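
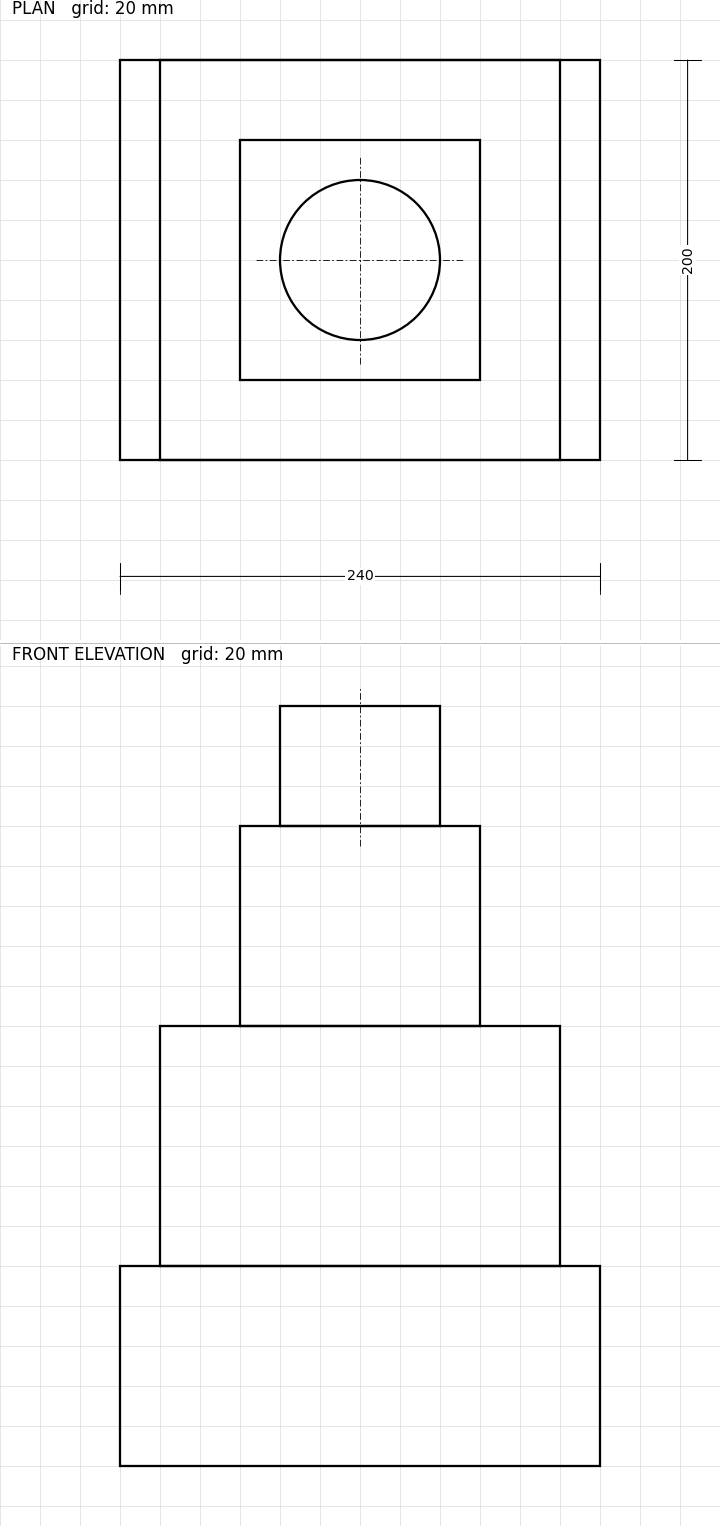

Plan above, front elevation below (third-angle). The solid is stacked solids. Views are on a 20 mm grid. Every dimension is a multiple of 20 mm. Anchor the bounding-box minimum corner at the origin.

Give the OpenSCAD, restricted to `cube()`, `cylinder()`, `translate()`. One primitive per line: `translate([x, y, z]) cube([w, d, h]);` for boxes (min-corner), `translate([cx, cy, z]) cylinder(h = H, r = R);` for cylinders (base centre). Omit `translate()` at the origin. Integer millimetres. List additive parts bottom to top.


cube([240, 200, 100]);
translate([20, 0, 100]) cube([200, 200, 120]);
translate([60, 40, 220]) cube([120, 120, 100]);
translate([120, 100, 320]) cylinder(h = 60, r = 40);


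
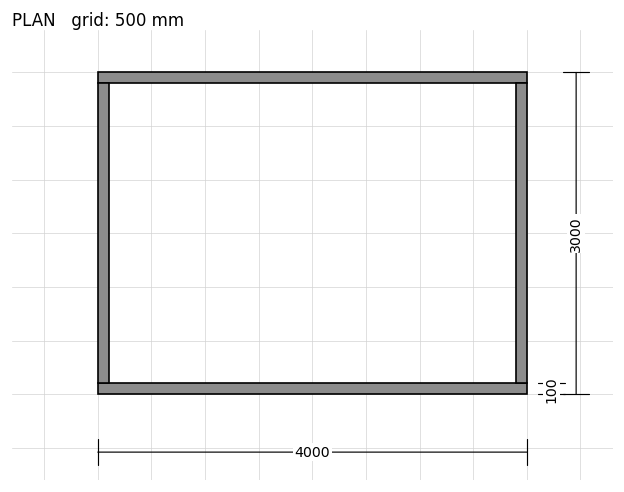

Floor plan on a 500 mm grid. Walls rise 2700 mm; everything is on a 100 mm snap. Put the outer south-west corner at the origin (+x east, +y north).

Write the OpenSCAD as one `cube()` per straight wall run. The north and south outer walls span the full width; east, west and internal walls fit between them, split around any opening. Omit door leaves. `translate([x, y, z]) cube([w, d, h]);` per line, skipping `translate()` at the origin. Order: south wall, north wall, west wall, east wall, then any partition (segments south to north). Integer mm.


cube([4000, 100, 2700]);
translate([0, 2900, 0]) cube([4000, 100, 2700]);
translate([0, 100, 0]) cube([100, 2800, 2700]);
translate([3900, 100, 0]) cube([100, 2800, 2700]);


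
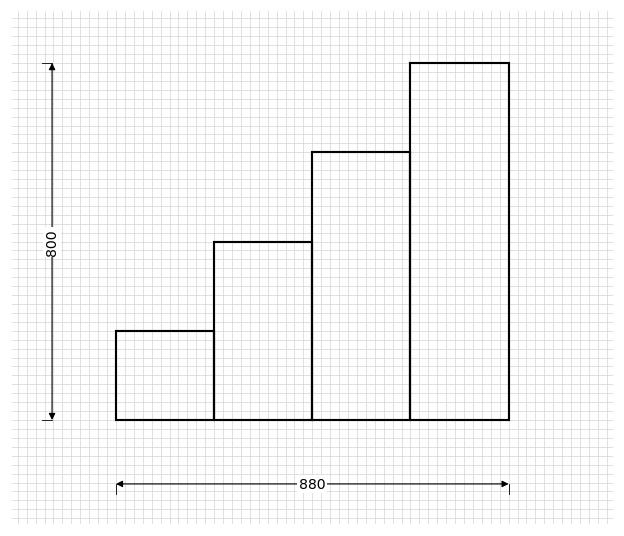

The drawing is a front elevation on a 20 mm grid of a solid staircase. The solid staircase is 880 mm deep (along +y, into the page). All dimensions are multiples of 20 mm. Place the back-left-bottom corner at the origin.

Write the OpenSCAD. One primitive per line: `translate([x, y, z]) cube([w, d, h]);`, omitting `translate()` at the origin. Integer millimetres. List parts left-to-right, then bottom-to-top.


cube([220, 880, 200]);
translate([220, 0, 0]) cube([220, 880, 400]);
translate([440, 0, 0]) cube([220, 880, 600]);
translate([660, 0, 0]) cube([220, 880, 800]);


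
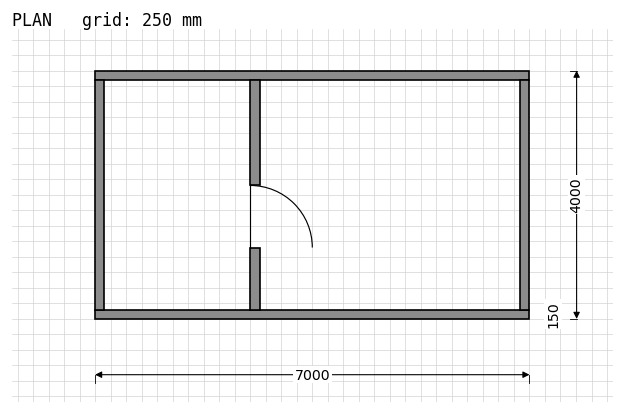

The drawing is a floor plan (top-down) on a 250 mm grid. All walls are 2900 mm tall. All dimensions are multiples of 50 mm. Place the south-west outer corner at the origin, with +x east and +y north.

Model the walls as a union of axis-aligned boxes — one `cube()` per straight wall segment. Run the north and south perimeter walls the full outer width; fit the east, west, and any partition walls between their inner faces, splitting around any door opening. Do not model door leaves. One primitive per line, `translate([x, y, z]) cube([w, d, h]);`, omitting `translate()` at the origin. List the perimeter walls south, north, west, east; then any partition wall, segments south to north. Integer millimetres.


cube([7000, 150, 2900]);
translate([0, 3850, 0]) cube([7000, 150, 2900]);
translate([0, 150, 0]) cube([150, 3700, 2900]);
translate([6850, 150, 0]) cube([150, 3700, 2900]);
translate([2500, 150, 0]) cube([150, 1000, 2900]);
translate([2500, 2150, 0]) cube([150, 1700, 2900]);


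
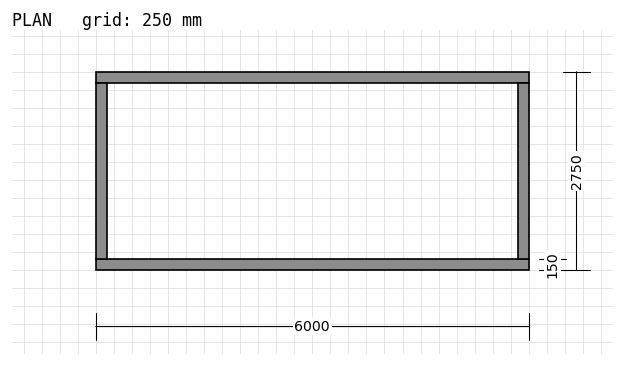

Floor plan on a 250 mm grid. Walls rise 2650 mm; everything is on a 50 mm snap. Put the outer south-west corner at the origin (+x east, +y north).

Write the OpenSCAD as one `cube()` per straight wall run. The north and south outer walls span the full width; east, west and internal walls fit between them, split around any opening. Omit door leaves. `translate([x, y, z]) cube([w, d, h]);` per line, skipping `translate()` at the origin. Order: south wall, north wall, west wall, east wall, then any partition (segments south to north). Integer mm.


cube([6000, 150, 2650]);
translate([0, 2600, 0]) cube([6000, 150, 2650]);
translate([0, 150, 0]) cube([150, 2450, 2650]);
translate([5850, 150, 0]) cube([150, 2450, 2650]);


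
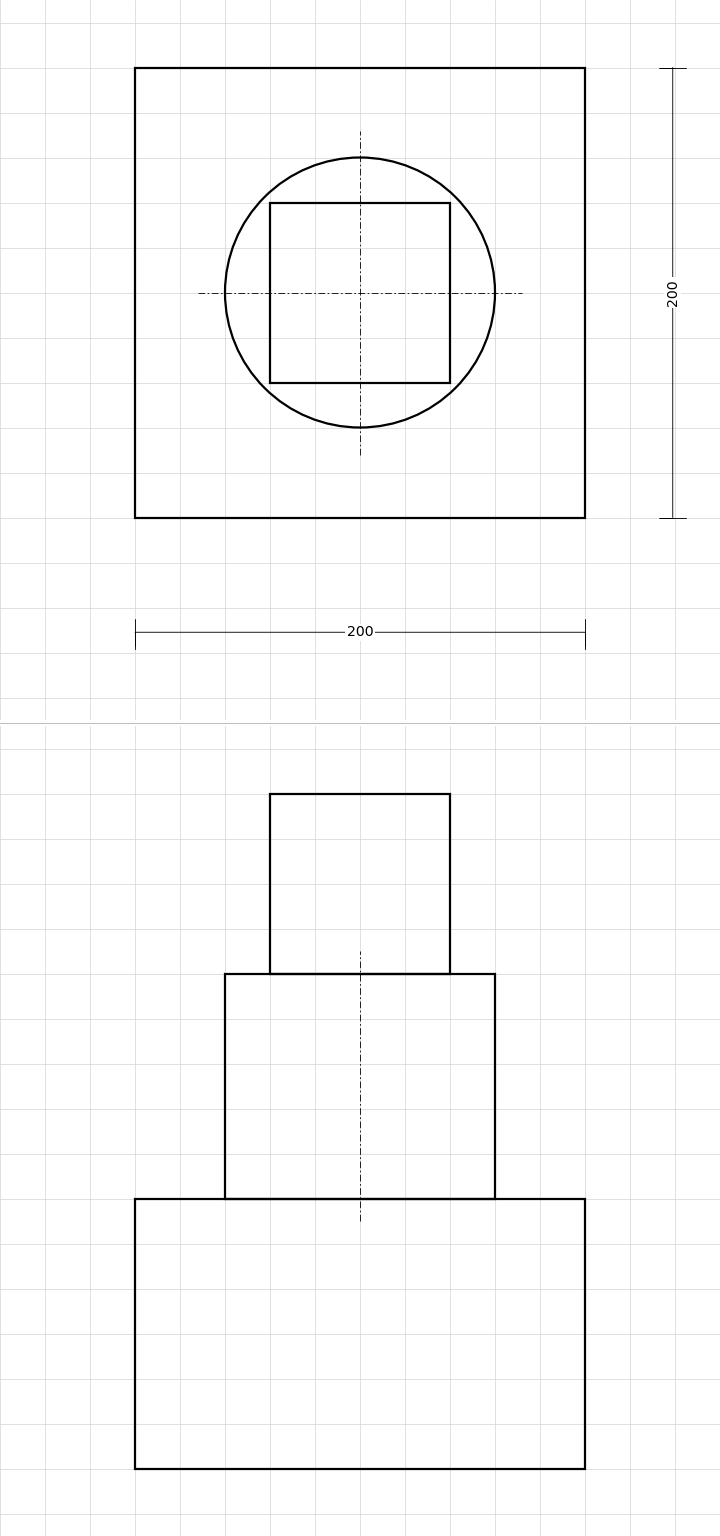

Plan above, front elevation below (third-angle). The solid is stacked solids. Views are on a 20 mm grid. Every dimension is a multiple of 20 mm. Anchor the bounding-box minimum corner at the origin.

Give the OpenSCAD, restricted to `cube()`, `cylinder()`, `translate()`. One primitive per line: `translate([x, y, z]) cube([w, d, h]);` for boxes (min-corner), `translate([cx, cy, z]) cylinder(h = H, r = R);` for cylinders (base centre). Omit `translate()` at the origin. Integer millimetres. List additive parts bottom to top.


cube([200, 200, 120]);
translate([100, 100, 120]) cylinder(h = 100, r = 60);
translate([60, 60, 220]) cube([80, 80, 80]);


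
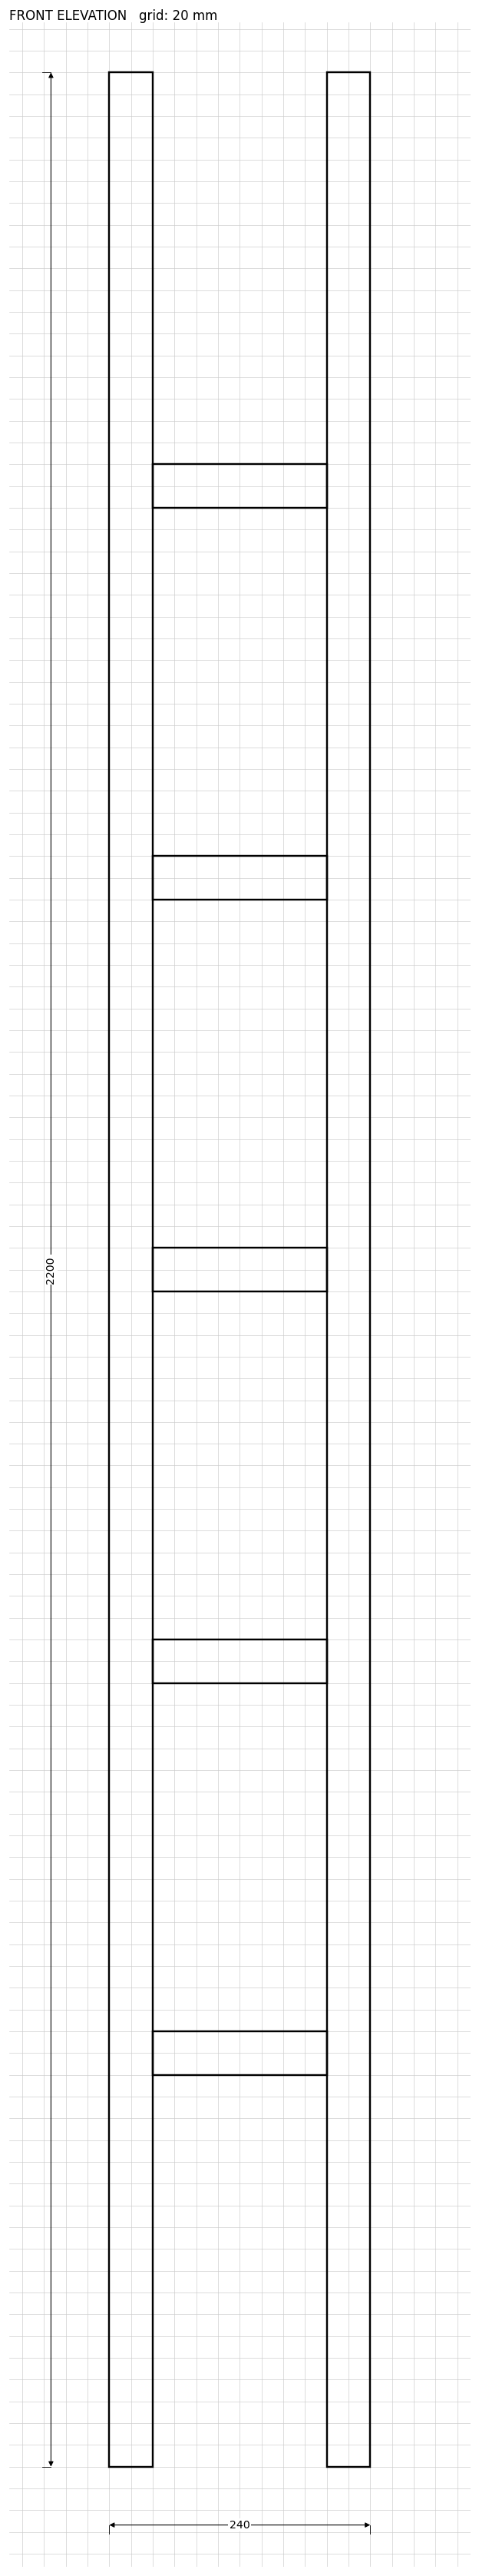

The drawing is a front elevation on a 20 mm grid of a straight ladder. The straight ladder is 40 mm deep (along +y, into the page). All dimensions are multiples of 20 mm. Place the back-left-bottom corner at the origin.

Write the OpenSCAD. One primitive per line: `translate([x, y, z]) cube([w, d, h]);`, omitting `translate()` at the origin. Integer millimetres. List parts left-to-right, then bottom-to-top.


cube([40, 40, 2200]);
translate([40, 0, 360]) cube([160, 40, 40]);
translate([40, 0, 720]) cube([160, 40, 40]);
translate([40, 0, 1080]) cube([160, 40, 40]);
translate([40, 0, 1440]) cube([160, 40, 40]);
translate([40, 0, 1800]) cube([160, 40, 40]);
translate([200, 0, 0]) cube([40, 40, 2200]);


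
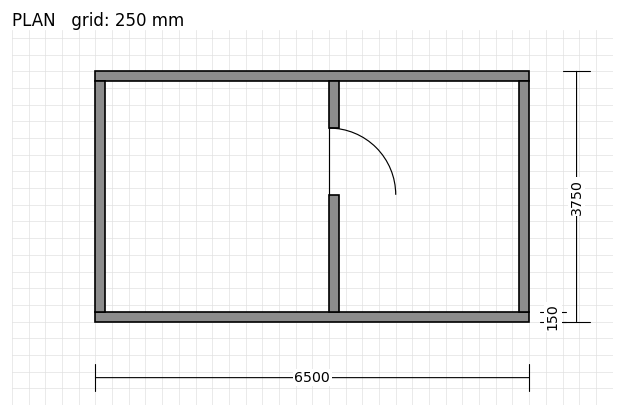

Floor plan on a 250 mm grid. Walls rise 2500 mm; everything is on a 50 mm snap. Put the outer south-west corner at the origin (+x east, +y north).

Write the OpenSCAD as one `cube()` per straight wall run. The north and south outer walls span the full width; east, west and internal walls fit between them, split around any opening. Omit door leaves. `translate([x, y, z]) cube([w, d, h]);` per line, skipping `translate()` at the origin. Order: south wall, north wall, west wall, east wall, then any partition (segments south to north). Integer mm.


cube([6500, 150, 2500]);
translate([0, 3600, 0]) cube([6500, 150, 2500]);
translate([0, 150, 0]) cube([150, 3450, 2500]);
translate([6350, 150, 0]) cube([150, 3450, 2500]);
translate([3500, 150, 0]) cube([150, 1750, 2500]);
translate([3500, 2900, 0]) cube([150, 700, 2500]);


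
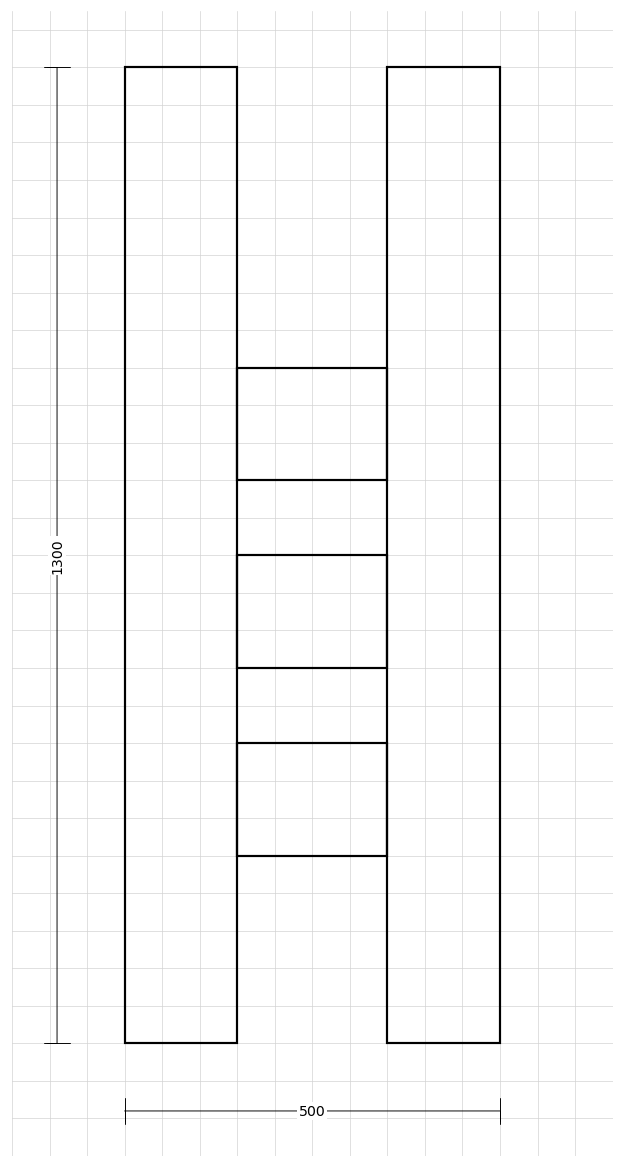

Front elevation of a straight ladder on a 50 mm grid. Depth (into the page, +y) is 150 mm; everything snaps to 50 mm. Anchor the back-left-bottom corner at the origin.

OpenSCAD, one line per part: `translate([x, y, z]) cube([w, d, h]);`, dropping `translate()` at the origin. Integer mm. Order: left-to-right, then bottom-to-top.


cube([150, 150, 1300]);
translate([150, 0, 250]) cube([200, 150, 150]);
translate([150, 0, 500]) cube([200, 150, 150]);
translate([150, 0, 750]) cube([200, 150, 150]);
translate([350, 0, 0]) cube([150, 150, 1300]);


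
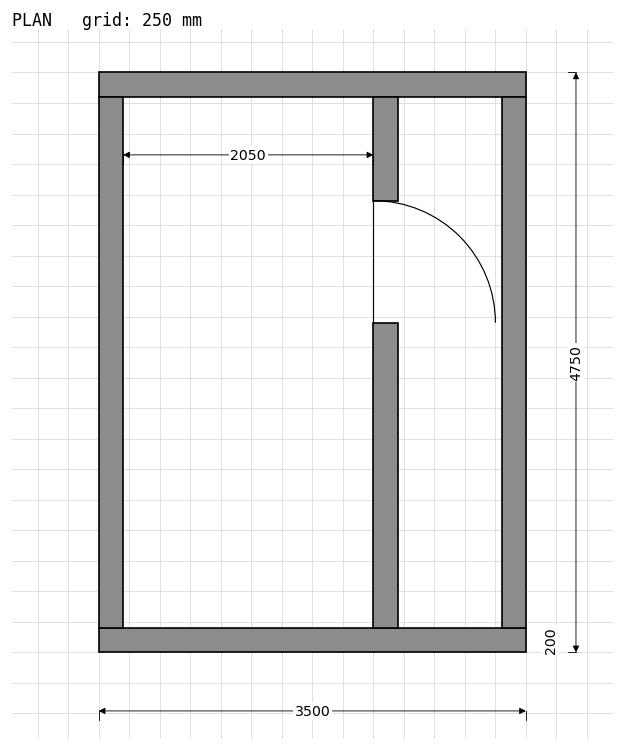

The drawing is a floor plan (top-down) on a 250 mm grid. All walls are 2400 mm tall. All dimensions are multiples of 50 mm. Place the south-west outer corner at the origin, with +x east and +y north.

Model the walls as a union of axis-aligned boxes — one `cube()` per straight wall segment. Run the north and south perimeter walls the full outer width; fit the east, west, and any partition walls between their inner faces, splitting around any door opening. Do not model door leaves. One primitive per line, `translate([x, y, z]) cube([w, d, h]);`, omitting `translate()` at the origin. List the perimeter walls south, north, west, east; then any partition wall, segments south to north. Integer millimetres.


cube([3500, 200, 2400]);
translate([0, 4550, 0]) cube([3500, 200, 2400]);
translate([0, 200, 0]) cube([200, 4350, 2400]);
translate([3300, 200, 0]) cube([200, 4350, 2400]);
translate([2250, 200, 0]) cube([200, 2500, 2400]);
translate([2250, 3700, 0]) cube([200, 850, 2400]);


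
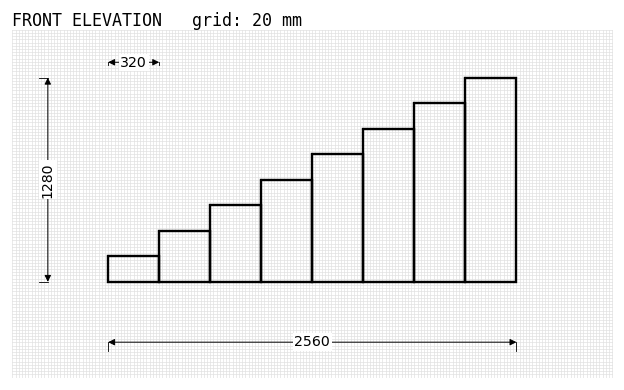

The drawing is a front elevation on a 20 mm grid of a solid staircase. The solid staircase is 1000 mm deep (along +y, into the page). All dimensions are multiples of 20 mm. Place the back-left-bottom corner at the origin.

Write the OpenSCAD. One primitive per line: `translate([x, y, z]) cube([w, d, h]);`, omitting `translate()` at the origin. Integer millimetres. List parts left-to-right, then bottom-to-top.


cube([320, 1000, 160]);
translate([320, 0, 0]) cube([320, 1000, 320]);
translate([640, 0, 0]) cube([320, 1000, 480]);
translate([960, 0, 0]) cube([320, 1000, 640]);
translate([1280, 0, 0]) cube([320, 1000, 800]);
translate([1600, 0, 0]) cube([320, 1000, 960]);
translate([1920, 0, 0]) cube([320, 1000, 1120]);
translate([2240, 0, 0]) cube([320, 1000, 1280]);


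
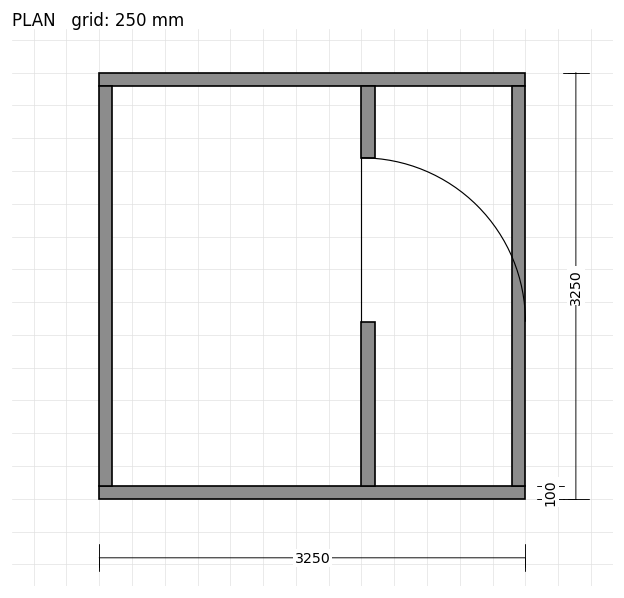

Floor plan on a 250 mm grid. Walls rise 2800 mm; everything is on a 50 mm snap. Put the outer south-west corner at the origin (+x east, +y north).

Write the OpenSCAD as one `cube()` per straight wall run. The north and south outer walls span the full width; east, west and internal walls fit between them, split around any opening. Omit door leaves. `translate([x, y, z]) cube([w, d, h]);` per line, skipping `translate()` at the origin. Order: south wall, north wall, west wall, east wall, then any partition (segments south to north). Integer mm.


cube([3250, 100, 2800]);
translate([0, 3150, 0]) cube([3250, 100, 2800]);
translate([0, 100, 0]) cube([100, 3050, 2800]);
translate([3150, 100, 0]) cube([100, 3050, 2800]);
translate([2000, 100, 0]) cube([100, 1250, 2800]);
translate([2000, 2600, 0]) cube([100, 550, 2800]);


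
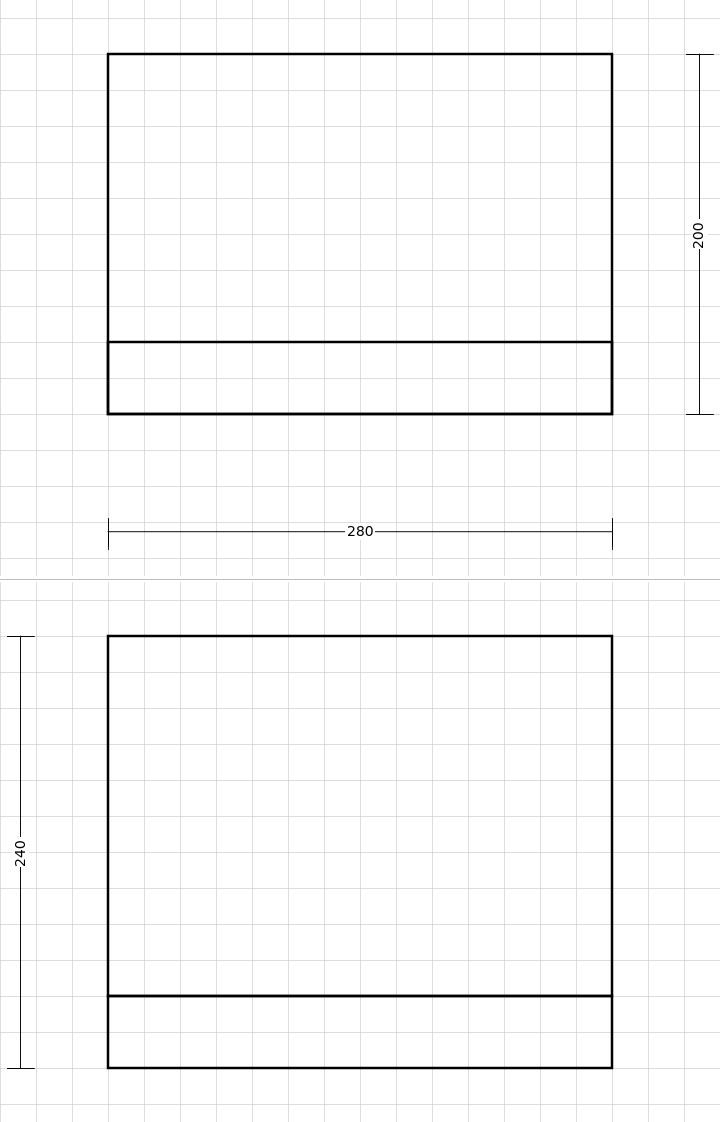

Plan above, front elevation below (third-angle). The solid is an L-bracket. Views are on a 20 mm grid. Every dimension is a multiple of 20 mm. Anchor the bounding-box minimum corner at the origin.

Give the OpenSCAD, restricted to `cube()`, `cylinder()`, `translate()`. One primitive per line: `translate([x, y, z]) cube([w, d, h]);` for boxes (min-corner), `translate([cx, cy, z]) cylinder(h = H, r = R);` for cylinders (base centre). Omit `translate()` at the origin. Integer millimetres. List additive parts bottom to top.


cube([280, 200, 40]);
translate([0, 0, 40]) cube([280, 40, 200]);


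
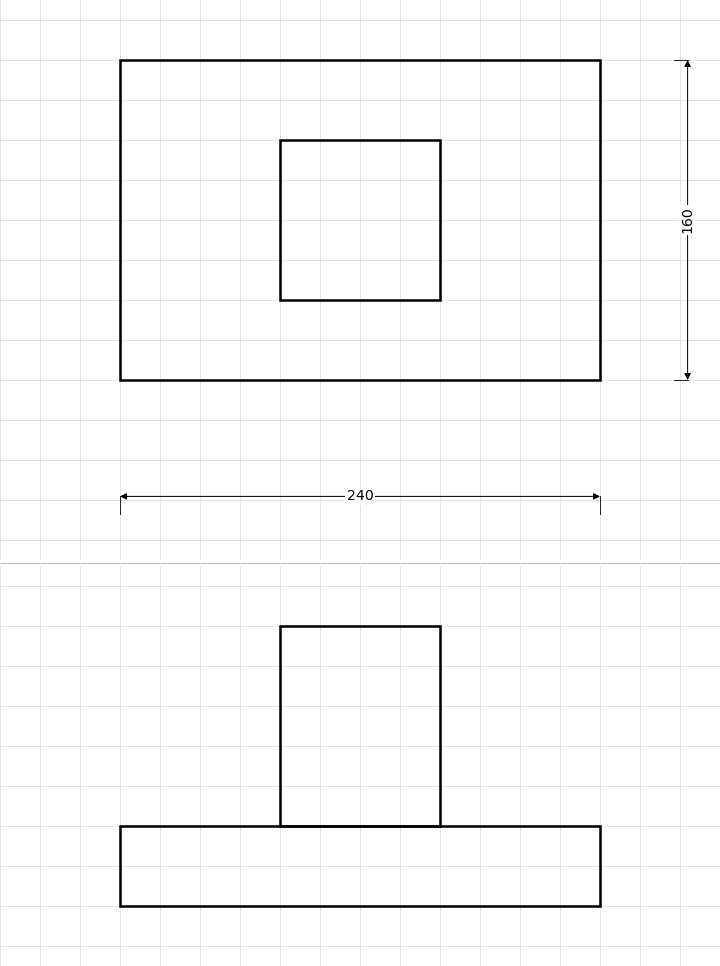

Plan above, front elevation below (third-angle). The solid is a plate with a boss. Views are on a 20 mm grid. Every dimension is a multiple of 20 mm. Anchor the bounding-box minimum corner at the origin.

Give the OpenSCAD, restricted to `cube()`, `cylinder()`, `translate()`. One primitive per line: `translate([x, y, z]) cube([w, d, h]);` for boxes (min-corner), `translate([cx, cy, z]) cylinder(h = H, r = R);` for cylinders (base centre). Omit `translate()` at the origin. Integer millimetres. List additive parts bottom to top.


cube([240, 160, 40]);
translate([80, 40, 40]) cube([80, 80, 100]);


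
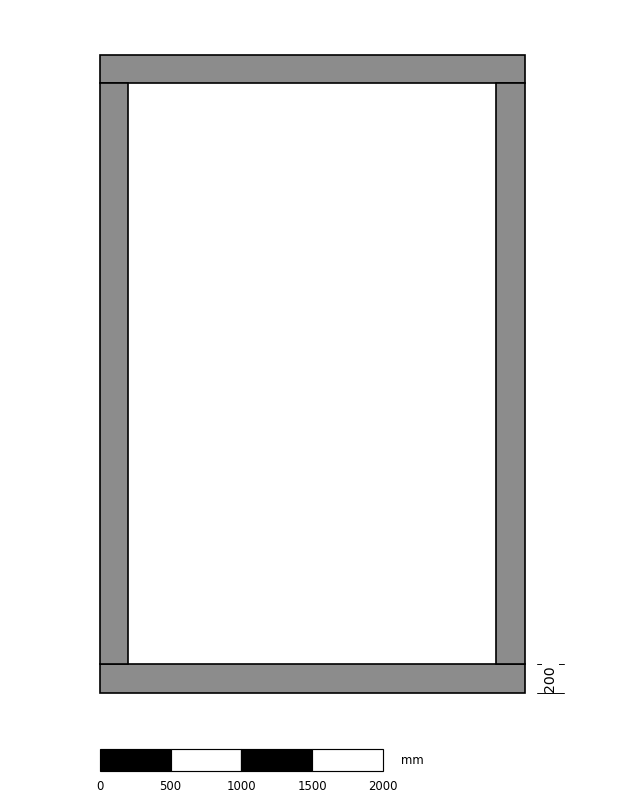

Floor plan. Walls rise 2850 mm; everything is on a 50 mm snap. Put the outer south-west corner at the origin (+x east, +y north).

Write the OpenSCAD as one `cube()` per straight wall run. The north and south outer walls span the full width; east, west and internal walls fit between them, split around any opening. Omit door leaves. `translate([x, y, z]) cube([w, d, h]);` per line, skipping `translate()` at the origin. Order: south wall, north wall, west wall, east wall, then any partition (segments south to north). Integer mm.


cube([3000, 200, 2850]);
translate([0, 4300, 0]) cube([3000, 200, 2850]);
translate([0, 200, 0]) cube([200, 4100, 2850]);
translate([2800, 200, 0]) cube([200, 4100, 2850]);


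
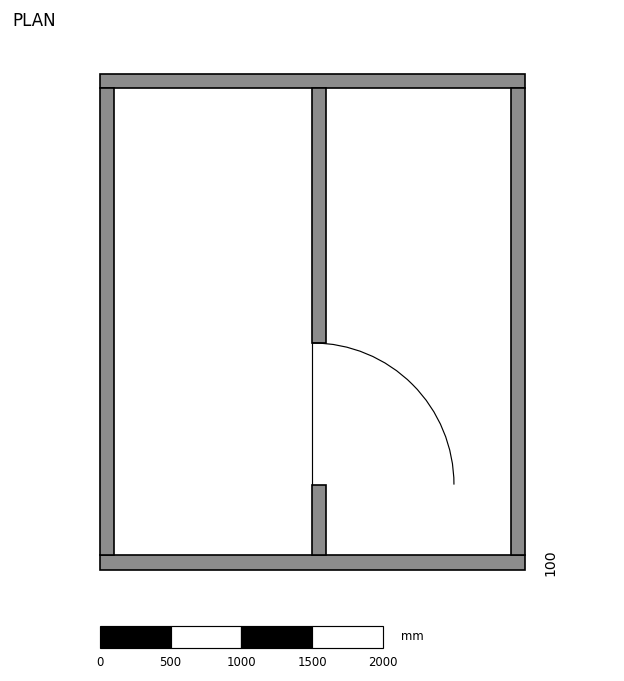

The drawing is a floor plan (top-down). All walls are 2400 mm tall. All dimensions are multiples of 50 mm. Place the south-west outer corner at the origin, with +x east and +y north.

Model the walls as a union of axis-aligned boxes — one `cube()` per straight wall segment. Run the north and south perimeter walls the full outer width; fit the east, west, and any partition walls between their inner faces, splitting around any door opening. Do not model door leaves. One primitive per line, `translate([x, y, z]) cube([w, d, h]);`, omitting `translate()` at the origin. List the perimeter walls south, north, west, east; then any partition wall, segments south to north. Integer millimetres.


cube([3000, 100, 2400]);
translate([0, 3400, 0]) cube([3000, 100, 2400]);
translate([0, 100, 0]) cube([100, 3300, 2400]);
translate([2900, 100, 0]) cube([100, 3300, 2400]);
translate([1500, 100, 0]) cube([100, 500, 2400]);
translate([1500, 1600, 0]) cube([100, 1800, 2400]);


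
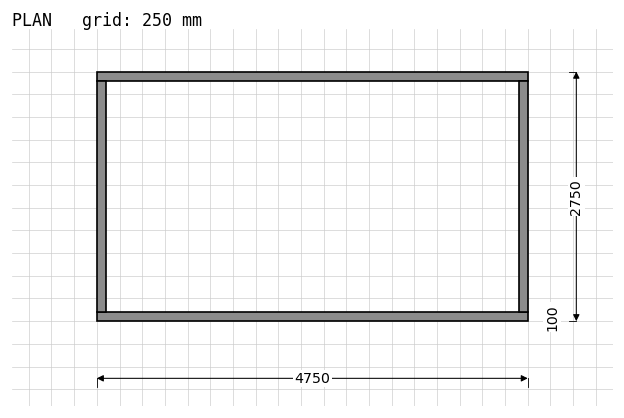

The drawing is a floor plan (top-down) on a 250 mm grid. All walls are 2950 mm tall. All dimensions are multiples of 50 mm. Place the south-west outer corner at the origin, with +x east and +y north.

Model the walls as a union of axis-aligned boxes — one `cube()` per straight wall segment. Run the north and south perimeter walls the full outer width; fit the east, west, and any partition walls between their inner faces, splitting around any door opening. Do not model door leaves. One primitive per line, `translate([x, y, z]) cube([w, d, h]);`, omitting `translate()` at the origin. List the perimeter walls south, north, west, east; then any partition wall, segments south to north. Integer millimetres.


cube([4750, 100, 2950]);
translate([0, 2650, 0]) cube([4750, 100, 2950]);
translate([0, 100, 0]) cube([100, 2550, 2950]);
translate([4650, 100, 0]) cube([100, 2550, 2950]);


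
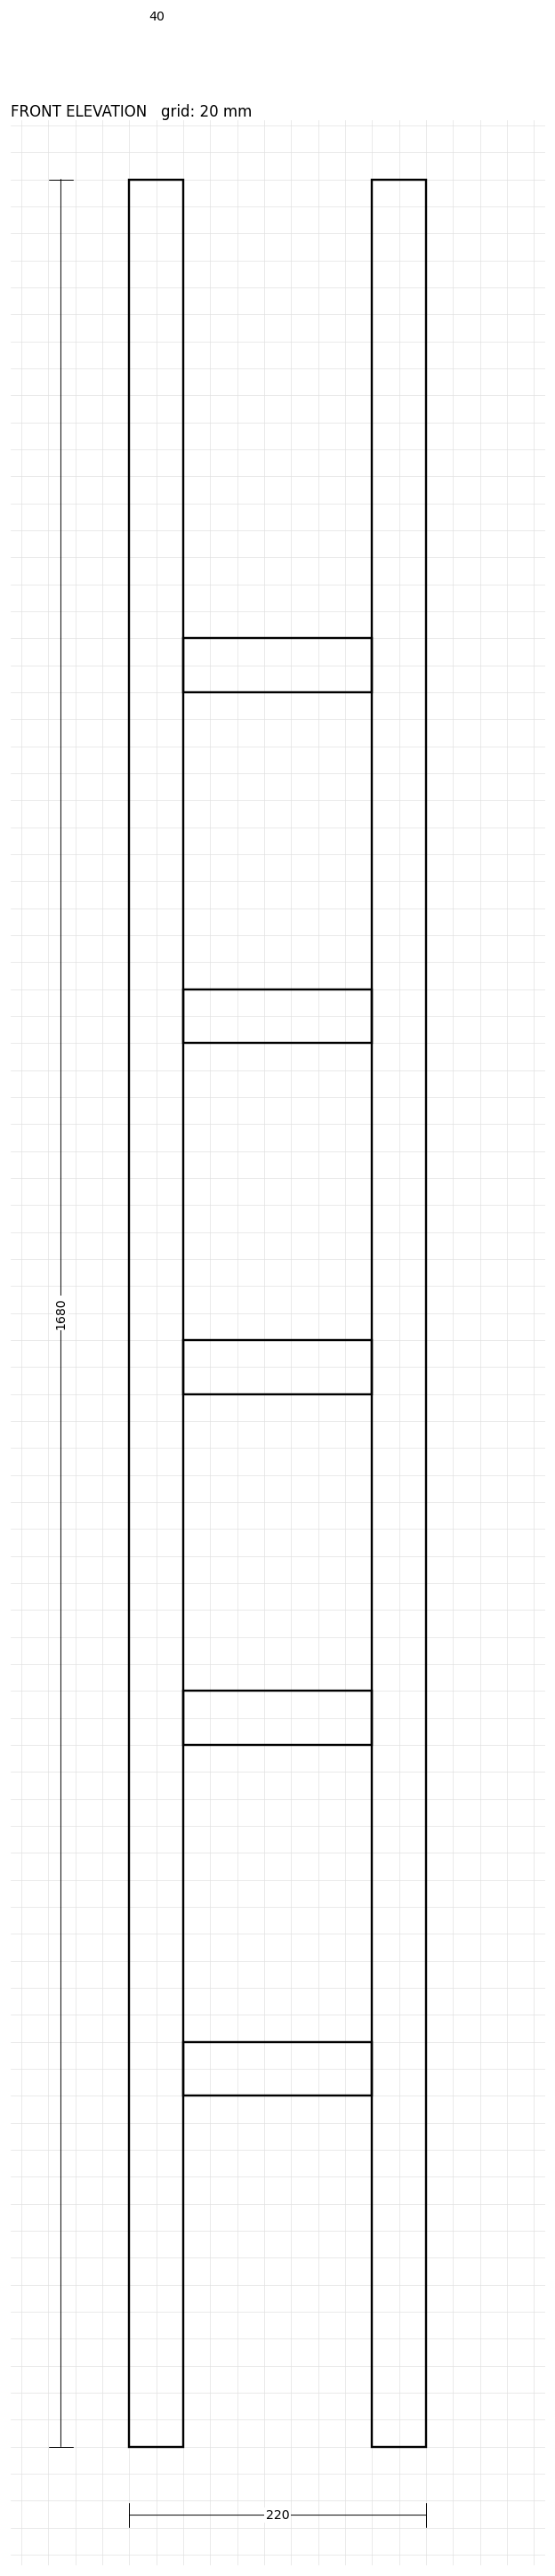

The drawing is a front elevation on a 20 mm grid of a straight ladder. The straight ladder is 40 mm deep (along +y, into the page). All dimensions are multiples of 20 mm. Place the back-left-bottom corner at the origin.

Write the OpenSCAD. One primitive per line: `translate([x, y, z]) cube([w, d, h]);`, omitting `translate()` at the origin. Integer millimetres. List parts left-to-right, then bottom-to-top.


cube([40, 40, 1680]);
translate([40, 0, 260]) cube([140, 40, 40]);
translate([40, 0, 520]) cube([140, 40, 40]);
translate([40, 0, 780]) cube([140, 40, 40]);
translate([40, 0, 1040]) cube([140, 40, 40]);
translate([40, 0, 1300]) cube([140, 40, 40]);
translate([180, 0, 0]) cube([40, 40, 1680]);


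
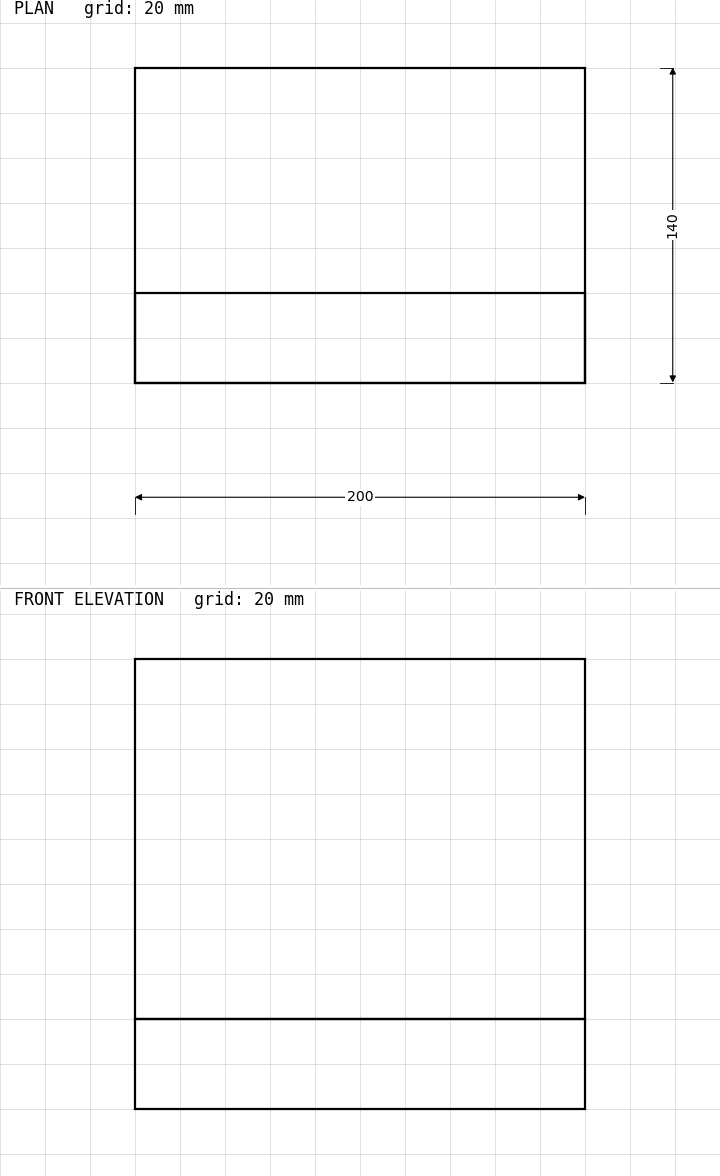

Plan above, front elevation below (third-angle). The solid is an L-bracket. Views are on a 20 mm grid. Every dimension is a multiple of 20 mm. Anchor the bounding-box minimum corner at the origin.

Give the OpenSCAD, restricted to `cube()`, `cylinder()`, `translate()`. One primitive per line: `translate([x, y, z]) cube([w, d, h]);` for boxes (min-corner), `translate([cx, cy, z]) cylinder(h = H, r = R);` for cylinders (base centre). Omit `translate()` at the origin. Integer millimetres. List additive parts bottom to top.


cube([200, 140, 40]);
translate([0, 0, 40]) cube([200, 40, 160]);


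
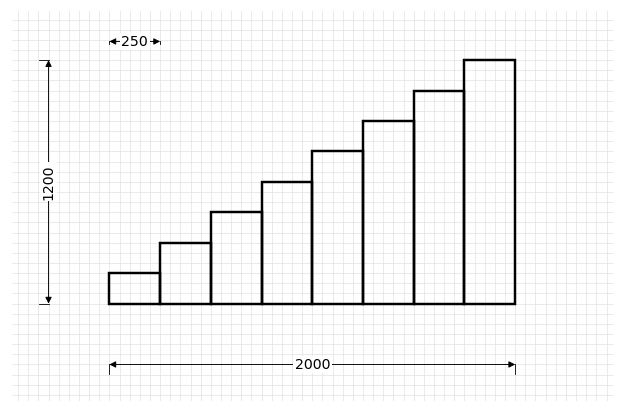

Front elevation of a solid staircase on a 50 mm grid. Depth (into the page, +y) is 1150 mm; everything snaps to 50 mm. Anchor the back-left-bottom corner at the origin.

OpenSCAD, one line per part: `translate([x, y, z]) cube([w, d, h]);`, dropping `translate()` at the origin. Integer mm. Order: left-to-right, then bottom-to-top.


cube([250, 1150, 150]);
translate([250, 0, 0]) cube([250, 1150, 300]);
translate([500, 0, 0]) cube([250, 1150, 450]);
translate([750, 0, 0]) cube([250, 1150, 600]);
translate([1000, 0, 0]) cube([250, 1150, 750]);
translate([1250, 0, 0]) cube([250, 1150, 900]);
translate([1500, 0, 0]) cube([250, 1150, 1050]);
translate([1750, 0, 0]) cube([250, 1150, 1200]);


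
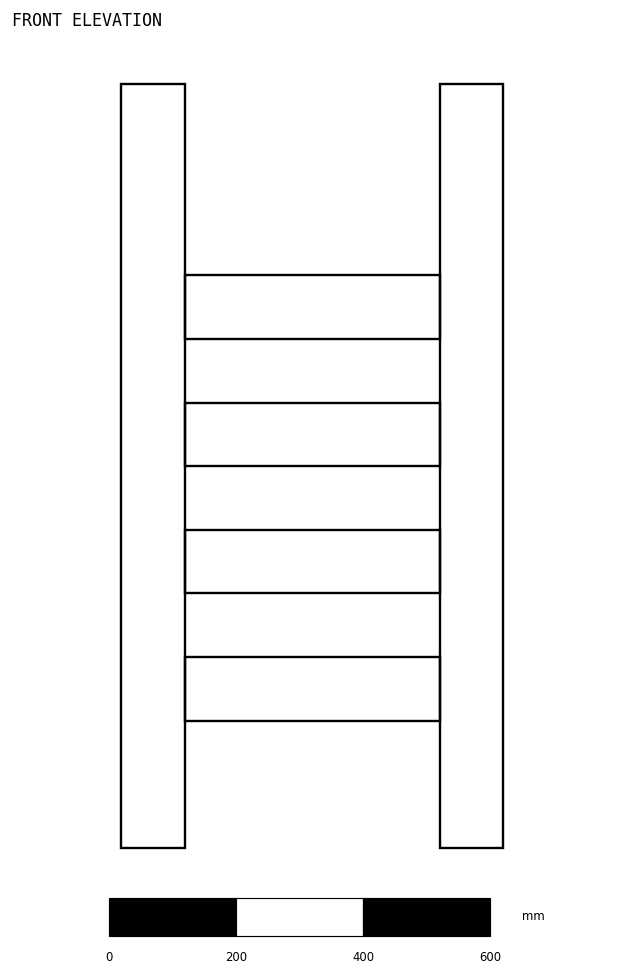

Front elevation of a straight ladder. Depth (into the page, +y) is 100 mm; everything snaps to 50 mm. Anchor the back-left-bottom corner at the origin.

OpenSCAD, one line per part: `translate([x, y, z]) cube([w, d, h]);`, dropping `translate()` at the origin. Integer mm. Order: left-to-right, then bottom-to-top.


cube([100, 100, 1200]);
translate([100, 0, 200]) cube([400, 100, 100]);
translate([100, 0, 400]) cube([400, 100, 100]);
translate([100, 0, 600]) cube([400, 100, 100]);
translate([100, 0, 800]) cube([400, 100, 100]);
translate([500, 0, 0]) cube([100, 100, 1200]);


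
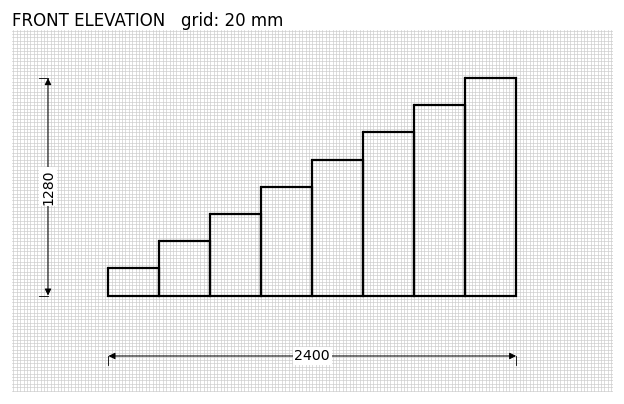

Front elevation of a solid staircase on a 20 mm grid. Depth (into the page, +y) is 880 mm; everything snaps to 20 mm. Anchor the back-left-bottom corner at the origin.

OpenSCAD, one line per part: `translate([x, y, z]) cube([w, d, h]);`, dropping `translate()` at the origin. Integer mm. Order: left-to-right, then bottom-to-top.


cube([300, 880, 160]);
translate([300, 0, 0]) cube([300, 880, 320]);
translate([600, 0, 0]) cube([300, 880, 480]);
translate([900, 0, 0]) cube([300, 880, 640]);
translate([1200, 0, 0]) cube([300, 880, 800]);
translate([1500, 0, 0]) cube([300, 880, 960]);
translate([1800, 0, 0]) cube([300, 880, 1120]);
translate([2100, 0, 0]) cube([300, 880, 1280]);


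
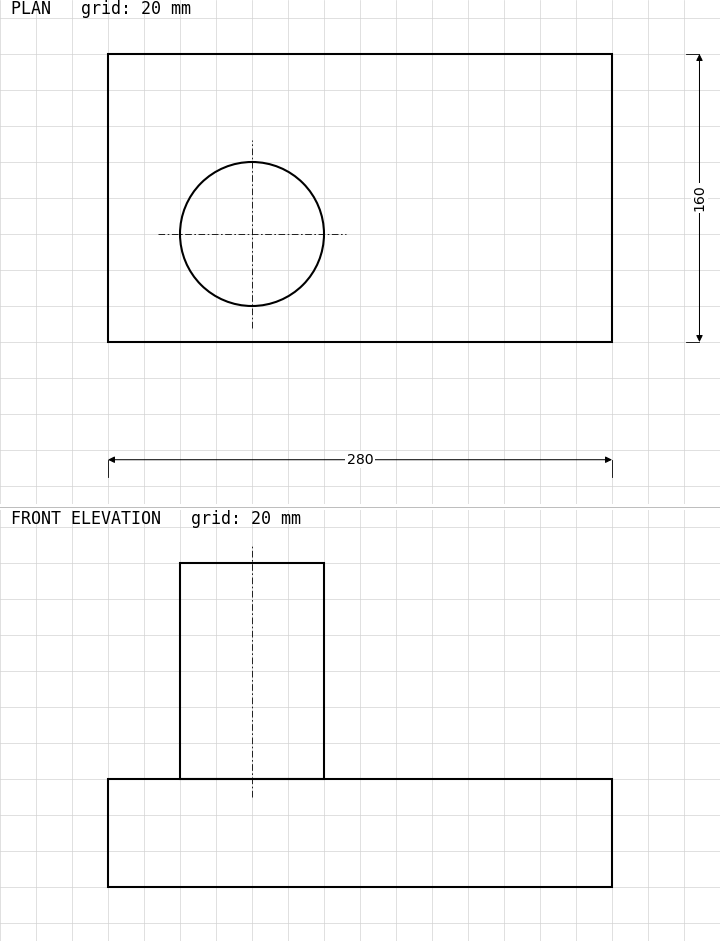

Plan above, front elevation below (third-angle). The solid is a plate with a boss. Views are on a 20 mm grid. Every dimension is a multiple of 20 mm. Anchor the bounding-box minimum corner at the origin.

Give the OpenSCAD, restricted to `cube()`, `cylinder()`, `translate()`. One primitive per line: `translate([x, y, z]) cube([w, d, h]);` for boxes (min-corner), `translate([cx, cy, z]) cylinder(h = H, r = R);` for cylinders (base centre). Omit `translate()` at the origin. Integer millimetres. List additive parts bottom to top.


cube([280, 160, 60]);
translate([80, 60, 60]) cylinder(h = 120, r = 40);


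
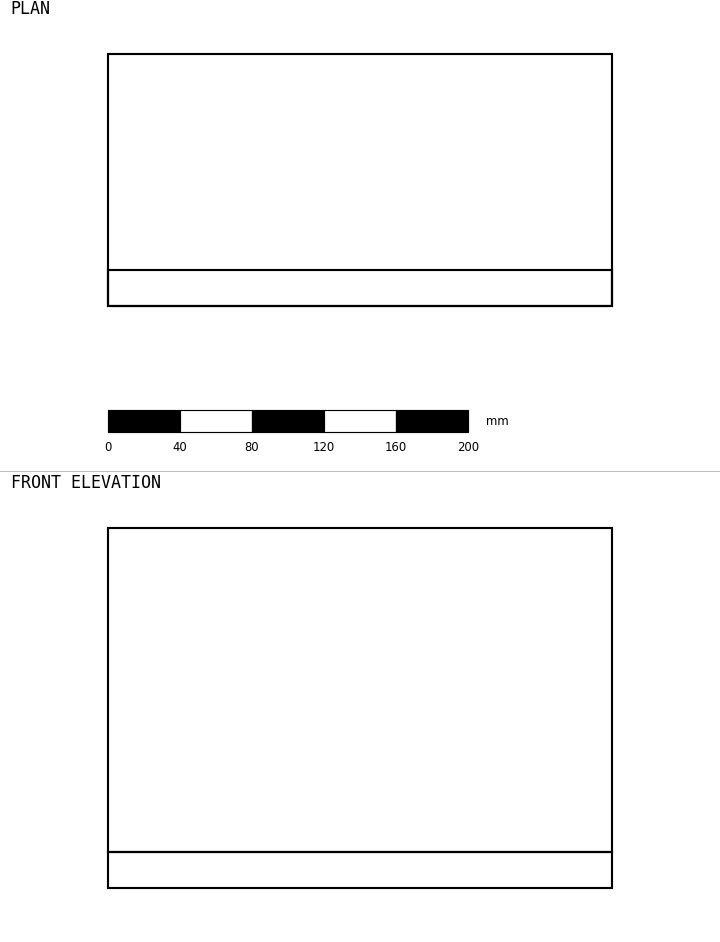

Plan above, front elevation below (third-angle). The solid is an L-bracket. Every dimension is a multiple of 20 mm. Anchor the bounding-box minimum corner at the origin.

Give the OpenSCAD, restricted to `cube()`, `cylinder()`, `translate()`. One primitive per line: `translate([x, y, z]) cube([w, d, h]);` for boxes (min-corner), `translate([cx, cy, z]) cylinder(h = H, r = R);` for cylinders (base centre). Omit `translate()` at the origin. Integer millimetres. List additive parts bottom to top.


cube([280, 140, 20]);
translate([0, 0, 20]) cube([280, 20, 180]);


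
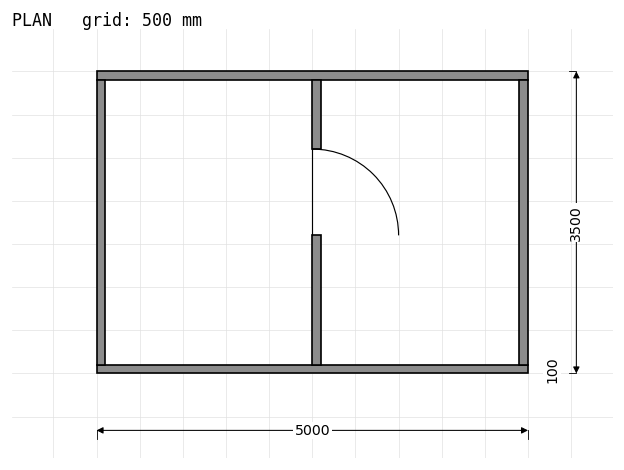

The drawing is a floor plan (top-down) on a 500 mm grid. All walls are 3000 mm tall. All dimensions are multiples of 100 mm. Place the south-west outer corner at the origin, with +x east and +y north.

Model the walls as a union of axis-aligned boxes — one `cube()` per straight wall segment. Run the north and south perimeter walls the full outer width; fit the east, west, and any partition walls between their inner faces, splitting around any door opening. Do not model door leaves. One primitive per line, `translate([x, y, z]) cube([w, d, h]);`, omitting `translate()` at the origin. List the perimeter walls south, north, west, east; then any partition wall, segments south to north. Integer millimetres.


cube([5000, 100, 3000]);
translate([0, 3400, 0]) cube([5000, 100, 3000]);
translate([0, 100, 0]) cube([100, 3300, 3000]);
translate([4900, 100, 0]) cube([100, 3300, 3000]);
translate([2500, 100, 0]) cube([100, 1500, 3000]);
translate([2500, 2600, 0]) cube([100, 800, 3000]);


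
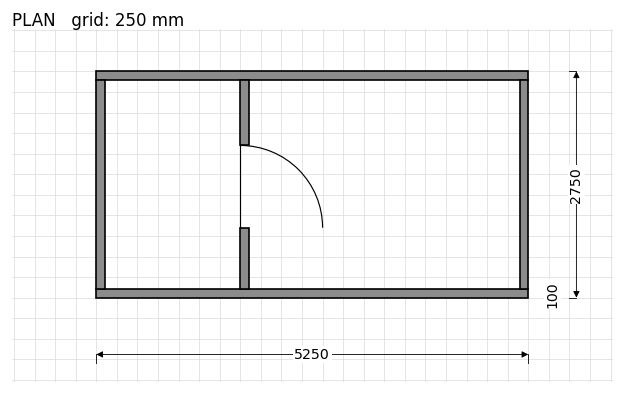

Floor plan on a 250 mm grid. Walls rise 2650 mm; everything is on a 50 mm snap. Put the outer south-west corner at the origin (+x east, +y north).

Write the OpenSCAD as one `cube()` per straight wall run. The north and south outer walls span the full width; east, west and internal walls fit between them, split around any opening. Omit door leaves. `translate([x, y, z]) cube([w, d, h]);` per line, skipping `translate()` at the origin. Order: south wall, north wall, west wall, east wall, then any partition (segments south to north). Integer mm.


cube([5250, 100, 2650]);
translate([0, 2650, 0]) cube([5250, 100, 2650]);
translate([0, 100, 0]) cube([100, 2550, 2650]);
translate([5150, 100, 0]) cube([100, 2550, 2650]);
translate([1750, 100, 0]) cube([100, 750, 2650]);
translate([1750, 1850, 0]) cube([100, 800, 2650]);


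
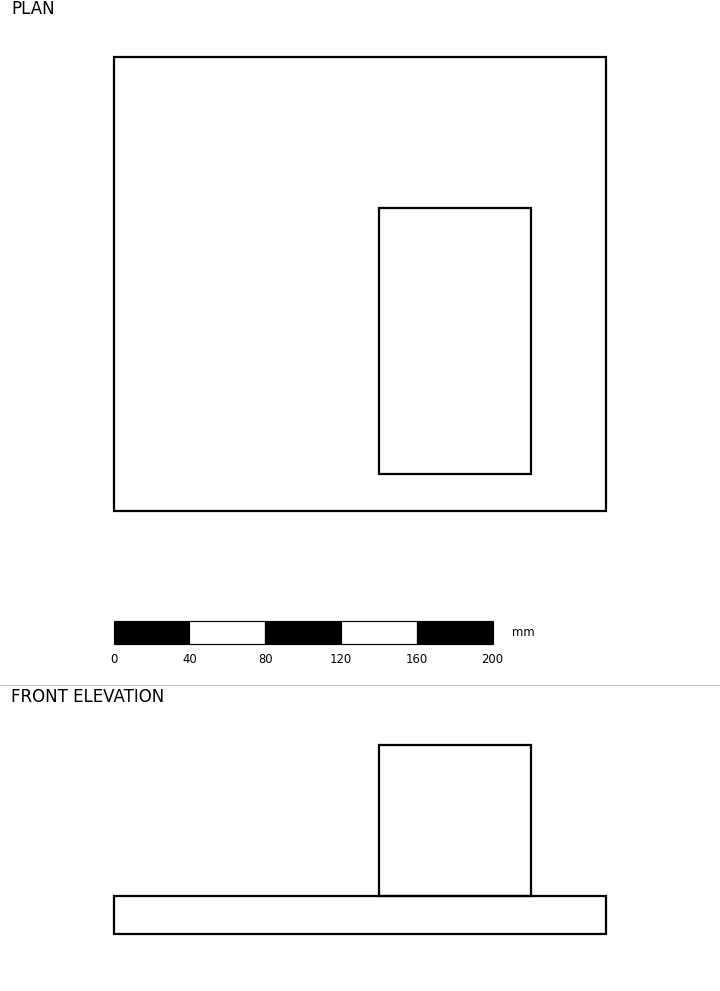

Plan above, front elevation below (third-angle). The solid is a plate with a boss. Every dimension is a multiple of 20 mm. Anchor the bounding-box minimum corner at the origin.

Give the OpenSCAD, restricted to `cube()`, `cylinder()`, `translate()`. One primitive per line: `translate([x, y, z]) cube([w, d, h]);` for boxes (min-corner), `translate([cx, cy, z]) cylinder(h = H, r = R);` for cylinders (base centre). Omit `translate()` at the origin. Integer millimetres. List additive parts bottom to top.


cube([260, 240, 20]);
translate([140, 20, 20]) cube([80, 140, 80]);


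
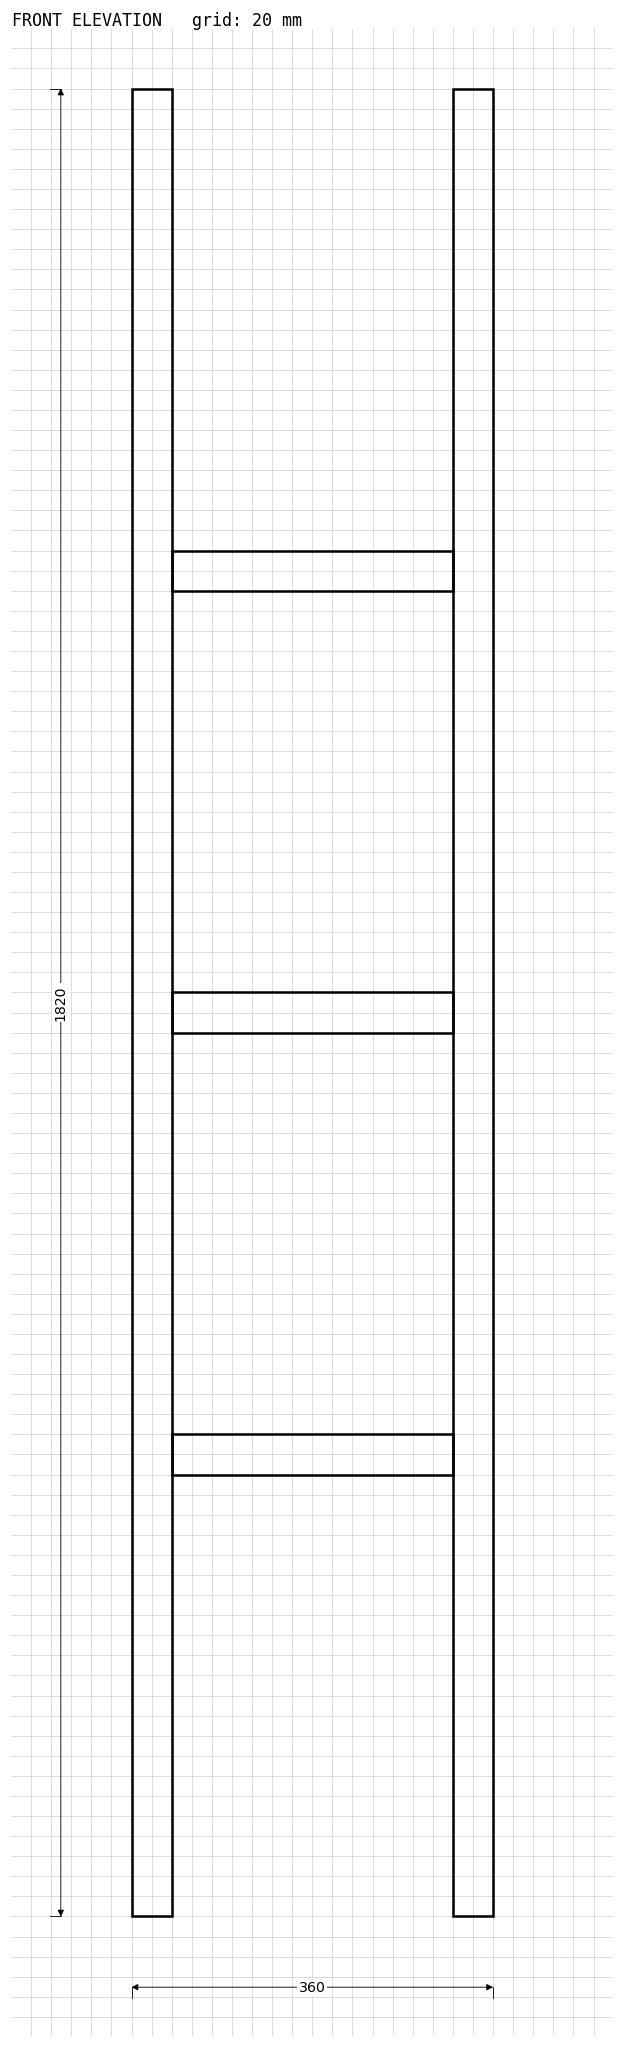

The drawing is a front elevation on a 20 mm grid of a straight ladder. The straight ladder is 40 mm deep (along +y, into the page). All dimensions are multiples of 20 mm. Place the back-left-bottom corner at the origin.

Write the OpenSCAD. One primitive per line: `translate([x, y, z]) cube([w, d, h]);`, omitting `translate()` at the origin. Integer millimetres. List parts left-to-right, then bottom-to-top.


cube([40, 40, 1820]);
translate([40, 0, 440]) cube([280, 40, 40]);
translate([40, 0, 880]) cube([280, 40, 40]);
translate([40, 0, 1320]) cube([280, 40, 40]);
translate([320, 0, 0]) cube([40, 40, 1820]);


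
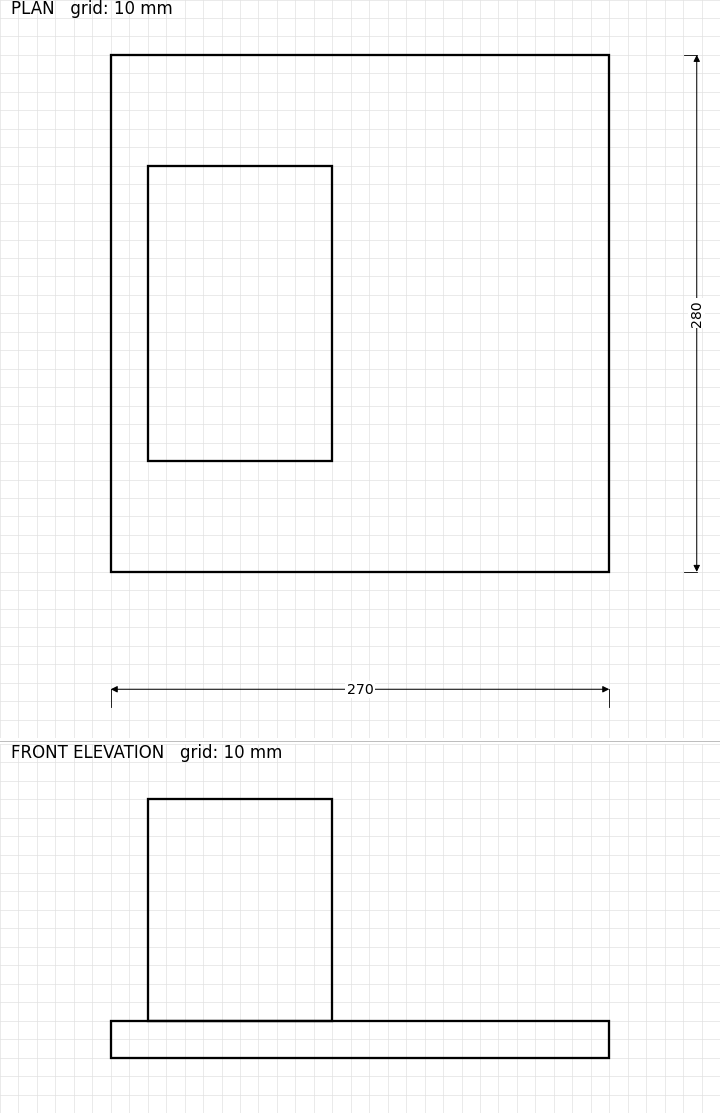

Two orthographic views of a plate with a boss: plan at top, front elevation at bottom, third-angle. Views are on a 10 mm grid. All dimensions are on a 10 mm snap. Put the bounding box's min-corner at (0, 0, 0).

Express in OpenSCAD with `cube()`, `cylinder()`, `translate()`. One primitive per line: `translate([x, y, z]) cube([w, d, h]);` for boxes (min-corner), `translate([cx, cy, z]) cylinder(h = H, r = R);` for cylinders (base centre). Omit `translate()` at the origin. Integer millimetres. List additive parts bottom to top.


cube([270, 280, 20]);
translate([20, 60, 20]) cube([100, 160, 120]);


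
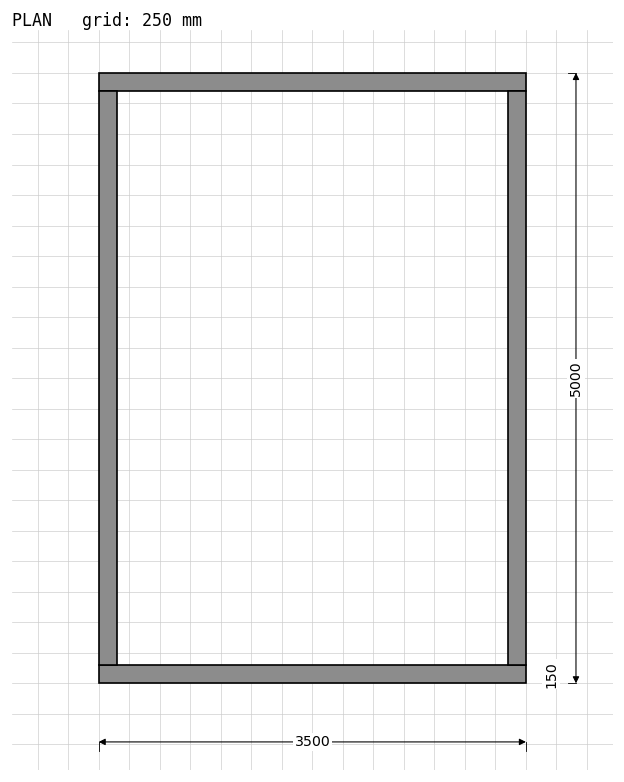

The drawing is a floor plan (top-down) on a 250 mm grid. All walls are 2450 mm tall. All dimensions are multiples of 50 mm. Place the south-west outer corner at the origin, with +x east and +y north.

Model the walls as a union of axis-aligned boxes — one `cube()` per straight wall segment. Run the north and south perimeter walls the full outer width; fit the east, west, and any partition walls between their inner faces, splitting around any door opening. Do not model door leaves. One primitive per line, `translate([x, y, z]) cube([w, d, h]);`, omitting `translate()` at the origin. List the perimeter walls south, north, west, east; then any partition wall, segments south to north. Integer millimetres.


cube([3500, 150, 2450]);
translate([0, 4850, 0]) cube([3500, 150, 2450]);
translate([0, 150, 0]) cube([150, 4700, 2450]);
translate([3350, 150, 0]) cube([150, 4700, 2450]);


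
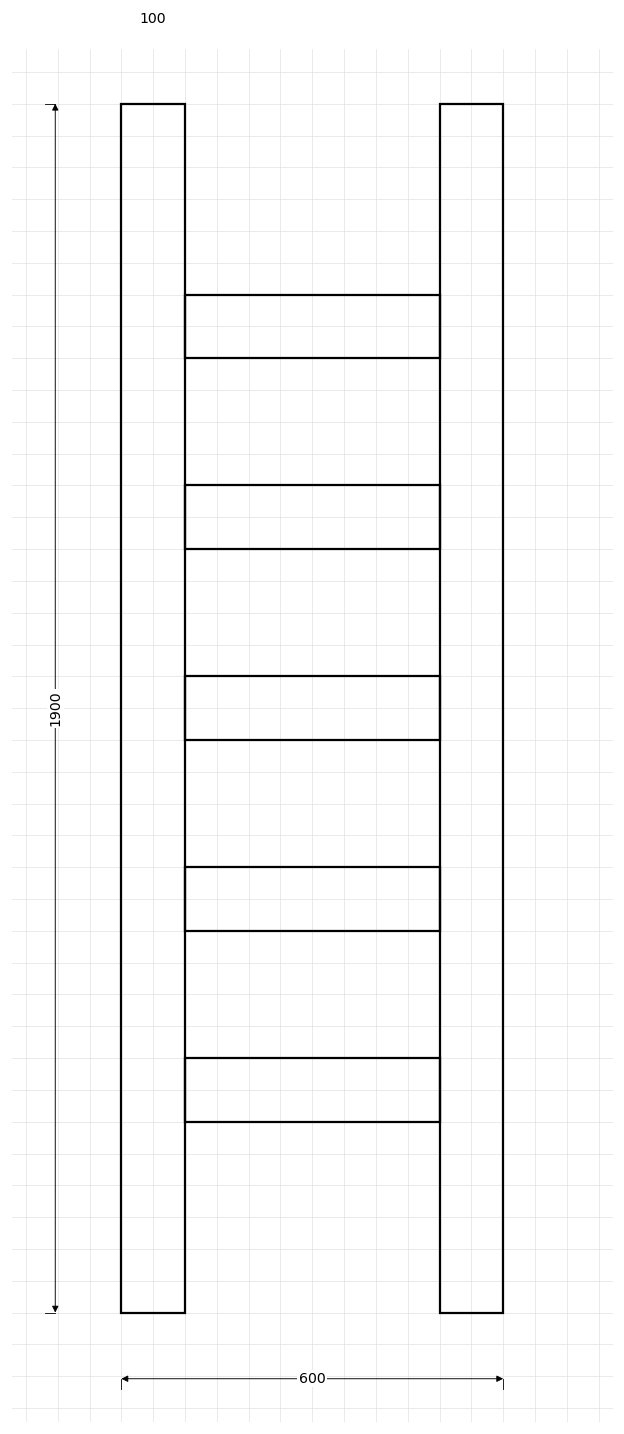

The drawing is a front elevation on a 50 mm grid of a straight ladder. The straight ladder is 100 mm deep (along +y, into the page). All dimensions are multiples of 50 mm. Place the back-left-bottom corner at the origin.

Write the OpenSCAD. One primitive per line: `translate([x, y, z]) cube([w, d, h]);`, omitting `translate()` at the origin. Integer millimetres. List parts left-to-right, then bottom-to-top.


cube([100, 100, 1900]);
translate([100, 0, 300]) cube([400, 100, 100]);
translate([100, 0, 600]) cube([400, 100, 100]);
translate([100, 0, 900]) cube([400, 100, 100]);
translate([100, 0, 1200]) cube([400, 100, 100]);
translate([100, 0, 1500]) cube([400, 100, 100]);
translate([500, 0, 0]) cube([100, 100, 1900]);


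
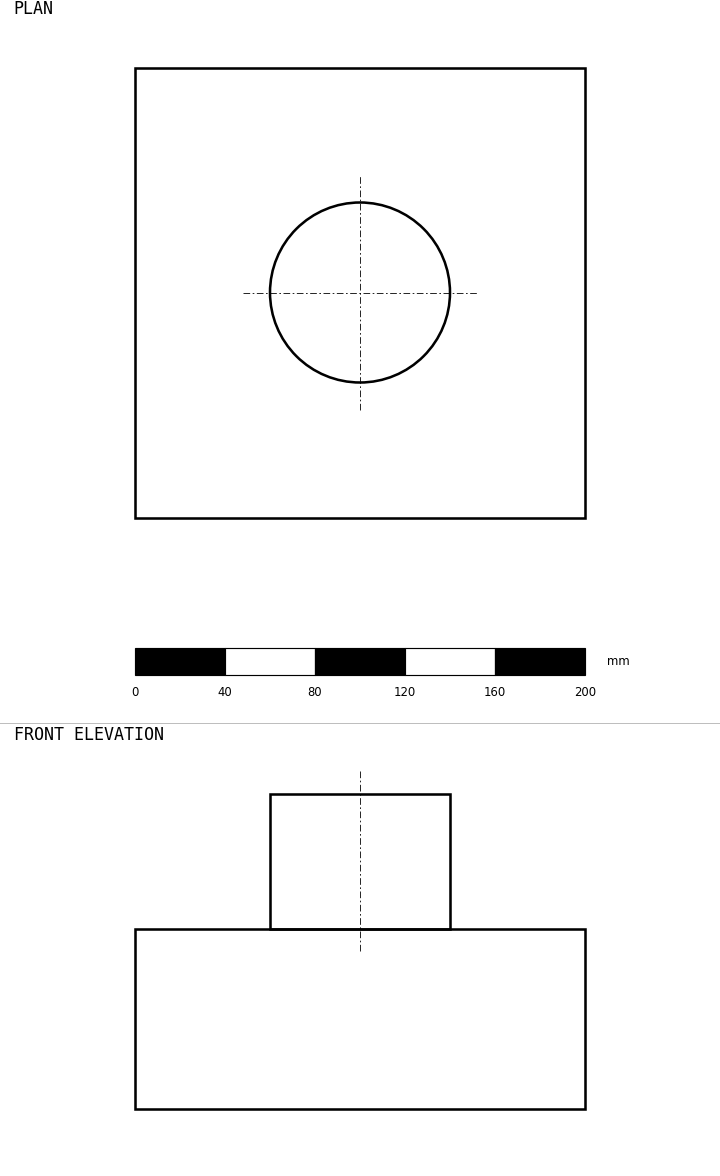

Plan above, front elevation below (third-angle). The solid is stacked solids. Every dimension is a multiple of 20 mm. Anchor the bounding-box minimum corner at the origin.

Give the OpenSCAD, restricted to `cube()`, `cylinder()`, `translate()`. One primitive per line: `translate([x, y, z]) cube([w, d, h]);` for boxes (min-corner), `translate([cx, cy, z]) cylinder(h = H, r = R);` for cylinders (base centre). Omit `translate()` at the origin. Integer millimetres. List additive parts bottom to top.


cube([200, 200, 80]);
translate([100, 100, 80]) cylinder(h = 60, r = 40);


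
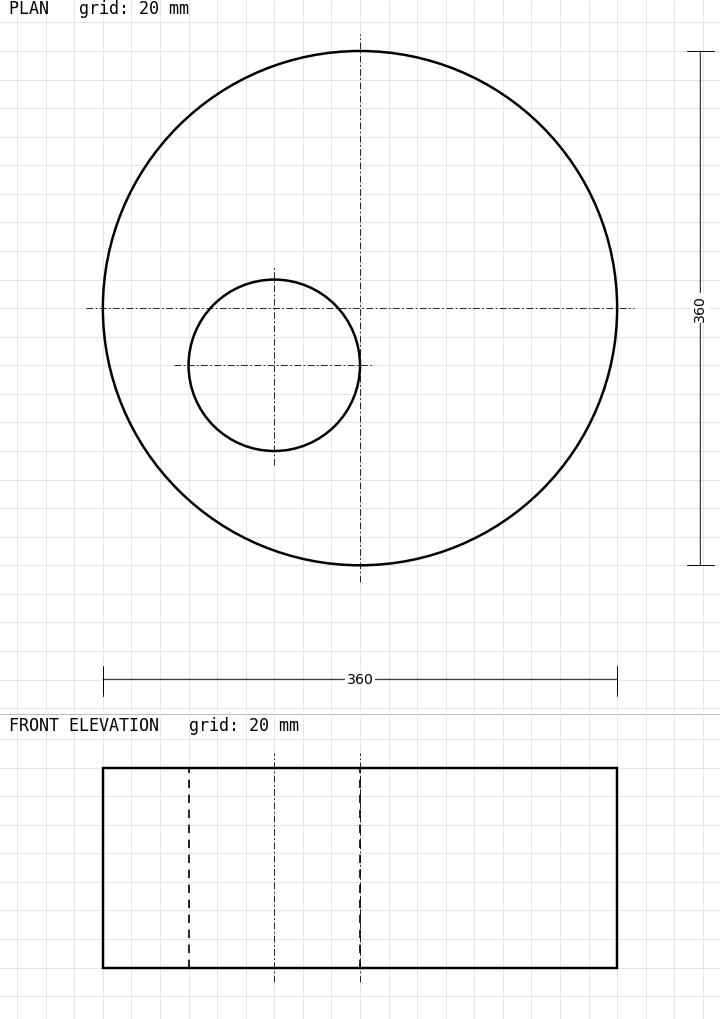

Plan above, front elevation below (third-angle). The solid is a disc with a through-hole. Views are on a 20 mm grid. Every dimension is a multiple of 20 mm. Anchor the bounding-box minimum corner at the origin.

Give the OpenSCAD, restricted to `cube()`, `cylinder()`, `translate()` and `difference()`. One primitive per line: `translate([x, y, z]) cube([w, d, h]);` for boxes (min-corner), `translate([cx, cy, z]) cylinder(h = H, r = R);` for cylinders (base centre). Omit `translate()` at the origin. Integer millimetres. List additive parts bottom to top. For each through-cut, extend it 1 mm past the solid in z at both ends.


difference() {
  translate([180, 180, 0]) cylinder(h = 140, r = 180);
  translate([120, 140, -1]) cylinder(h = 142, r = 60);
}


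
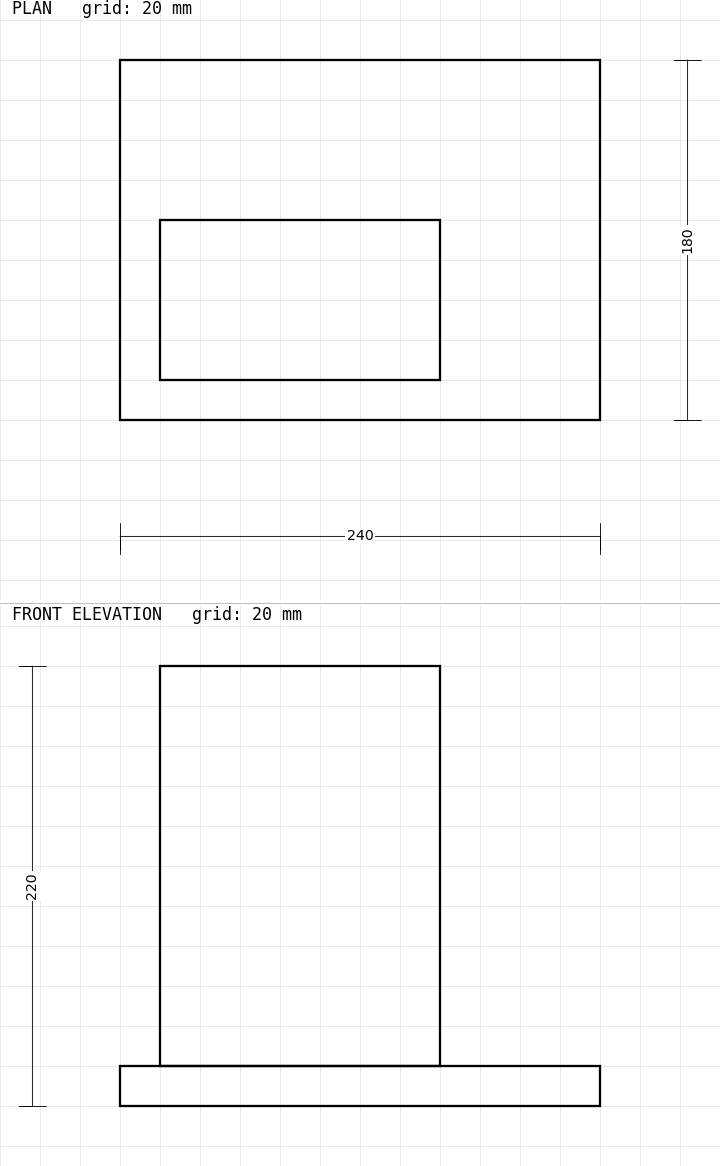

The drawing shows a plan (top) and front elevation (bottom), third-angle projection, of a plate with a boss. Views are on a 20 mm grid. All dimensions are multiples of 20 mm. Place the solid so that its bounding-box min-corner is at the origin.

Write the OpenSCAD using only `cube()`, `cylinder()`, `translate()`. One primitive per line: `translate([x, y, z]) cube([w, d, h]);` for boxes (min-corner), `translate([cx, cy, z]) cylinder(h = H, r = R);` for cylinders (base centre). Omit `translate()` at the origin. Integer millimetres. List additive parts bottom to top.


cube([240, 180, 20]);
translate([20, 20, 20]) cube([140, 80, 200]);


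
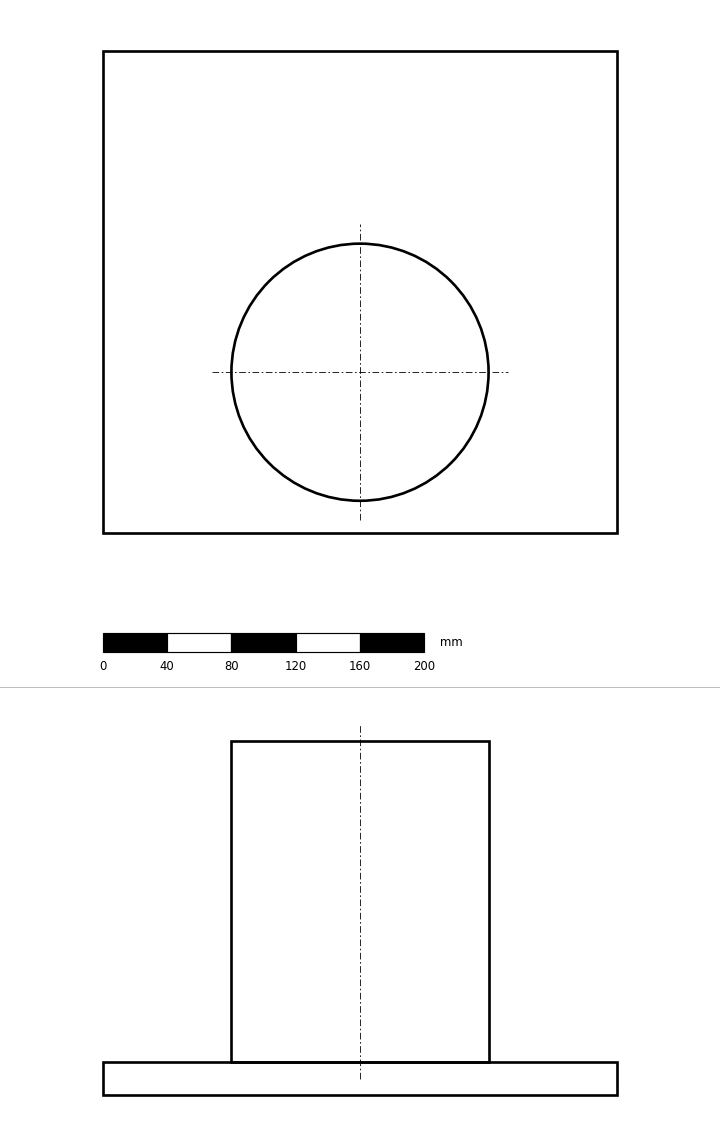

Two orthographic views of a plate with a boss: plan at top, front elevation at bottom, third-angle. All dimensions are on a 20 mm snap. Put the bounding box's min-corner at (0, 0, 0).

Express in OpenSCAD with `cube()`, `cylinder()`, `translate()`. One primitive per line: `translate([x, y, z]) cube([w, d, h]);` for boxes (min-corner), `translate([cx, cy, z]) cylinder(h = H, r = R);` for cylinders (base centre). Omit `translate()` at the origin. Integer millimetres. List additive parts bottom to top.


cube([320, 300, 20]);
translate([160, 100, 20]) cylinder(h = 200, r = 80);
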